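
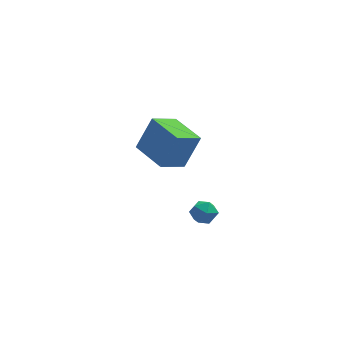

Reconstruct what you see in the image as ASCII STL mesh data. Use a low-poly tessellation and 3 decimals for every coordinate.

solid 
facet normal -0.590 0.799 0.118
outer loop
vertex 0.042 3.999 0.756
vertex 1.222 4.966 0.104
vertex -0.774 3.683 -1.186
endloop
endfacet
facet normal -0.711 -0.583 0.394
outer loop
vertex 0.518 1.934 -1.444
vertex 0.042 3.999 0.756
vertex -0.774 3.683 -1.186
endloop
endfacet
facet normal -0.590 0.799 0.118
outer loop
vertex -0.774 3.683 -1.186
vertex 1.222 4.966 0.104
vertex 0.407 4.651 -1.839
endloop
endfacet
facet normal -0.383 -0.148 -0.912
outer loop
vertex 0.407 4.651 -1.839
vertex 0.518 1.934 -1.444
vertex -0.774 3.683 -1.186
endloop
endfacet
facet normal 0.383 0.148 0.912
outer loop
vertex 0.042 3.999 0.756
vertex 2.514 3.217 -0.154
vertex 1.222 4.966 0.104
endloop
endfacet
facet normal -0.712 -0.583 0.393
outer loop
vertex 1.333 2.249 0.499
vertex 0.042 3.999 0.756
vertex 0.518 1.934 -1.444
endloop
endfacet
facet normal 0.383 0.148 0.912
outer loop
vertex 1.333 2.249 0.499
vertex 2.514 3.217 -0.154
vertex 0.042 3.999 0.756
endloop
endfacet
facet normal 0.711 0.583 -0.393
outer loop
vertex 1.222 4.966 0.104
vertex 2.514 3.217 -0.154
vertex 0.407 4.651 -1.839
endloop
endfacet
facet normal -0.382 -0.148 -0.912
outer loop
vertex 1.698 2.901 -2.096
vertex 0.518 1.934 -1.444
vertex 0.407 4.651 -1.839
endloop
endfacet
facet normal 0.711 0.582 -0.394
outer loop
vertex 0.407 4.651 -1.839
vertex 2.514 3.217 -0.154
vertex 1.698 2.901 -2.096
endloop
endfacet
facet normal 0.590 -0.799 -0.118
outer loop
vertex 1.698 2.901 -2.096
vertex 1.333 2.249 0.499
vertex 0.518 1.934 -1.444
endloop
endfacet
facet normal 0.590 -0.799 -0.118
outer loop
vertex 2.514 3.217 -0.154
vertex 1.333 2.249 0.499
vertex 1.698 2.901 -2.096
endloop
endfacet
facet normal 0.451 0.755 -0.476
outer loop
vertex 3.145 -2.511 -1.971
vertex 2.556 -2.05 -1.798
vertex 3.153 -2.105 -1.32
endloop
endfacet
facet normal 0.931 0.305 -0.202
outer loop
vertex 3.145 -2.511 -1.971
vertex 3.153 -2.105 -1.32
vertex 3.392 -2.834 -1.32
endloop
endfacet
facet normal 0.810 -0.342 -0.477
outer loop
vertex 3.145 -2.511 -1.971
vertex 3.392 -2.834 -1.32
vertex 2.942 -3.231 -1.799
endloop
endfacet
facet normal 0.254 -0.292 -0.922
outer loop
vertex 3.145 -2.511 -1.971
vertex 2.942 -3.231 -1.799
vertex 2.425 -2.746 -2.095
endloop
endfacet
facet normal 0.032 0.387 -0.921
outer loop
vertex 3.145 -2.511 -1.971
vertex 2.425 -2.746 -2.095
vertex 2.556 -2.05 -1.798
endloop
endfacet
facet normal 0.822 0.269 0.503
outer loop
vertex 3.392 -2.834 -1.32
vertex 3.153 -2.105 -1.32
vertex 2.955 -2.574 -0.745
endloop
endfacet
facet normal 0.045 0.997 0.058
outer loop
vertex 3.153 -2.105 -1.32
vertex 2.556 -2.05 -1.798
vertex 2.438 -2.089 -1.041
endloop
endfacet
facet normal -0.632 0.402 -0.662
outer loop
vertex 2.556 -2.05 -1.798
vertex 2.425 -2.746 -2.095
vertex 1.988 -2.486 -1.52
endloop
endfacet
facet normal -0.274 -0.697 -0.663
outer loop
vertex 2.425 -2.746 -2.095
vertex 2.942 -3.231 -1.799
vertex 2.227 -3.215 -1.52
endloop
endfacet
facet normal 0.625 -0.778 0.057
outer loop
vertex 2.942 -3.231 -1.799
vertex 3.392 -2.834 -1.32
vertex 2.824 -3.27 -1.042
endloop
endfacet
facet normal -0.254 0.292 0.922
outer loop
vertex 2.235 -2.809 -0.869
vertex 2.955 -2.574 -0.745
vertex 2.438 -2.089 -1.041
endloop
endfacet
facet normal -0.810 0.342 0.477
outer loop
vertex 2.235 -2.809 -0.869
vertex 2.438 -2.089 -1.041
vertex 1.988 -2.486 -1.52
endloop
endfacet
facet normal -0.931 -0.305 0.202
outer loop
vertex 2.235 -2.809 -0.869
vertex 1.988 -2.486 -1.52
vertex 2.227 -3.215 -1.52
endloop
endfacet
facet normal -0.451 -0.755 0.476
outer loop
vertex 2.235 -2.809 -0.869
vertex 2.227 -3.215 -1.52
vertex 2.824 -3.27 -1.042
endloop
endfacet
facet normal -0.032 -0.387 0.921
outer loop
vertex 2.235 -2.809 -0.869
vertex 2.824 -3.27 -1.042
vertex 2.955 -2.574 -0.745
endloop
endfacet
facet normal 0.274 0.697 0.663
outer loop
vertex 2.438 -2.089 -1.041
vertex 2.955 -2.574 -0.745
vertex 3.153 -2.105 -1.32
endloop
endfacet
facet normal -0.625 0.778 -0.057
outer loop
vertex 1.988 -2.486 -1.52
vertex 2.438 -2.089 -1.041
vertex 2.556 -2.05 -1.798
endloop
endfacet
facet normal -0.822 -0.269 -0.503
outer loop
vertex 2.227 -3.215 -1.52
vertex 1.988 -2.486 -1.52
vertex 2.425 -2.746 -2.095
endloop
endfacet
facet normal -0.045 -0.997 -0.058
outer loop
vertex 2.824 -3.27 -1.042
vertex 2.227 -3.215 -1.52
vertex 2.942 -3.231 -1.799
endloop
endfacet
facet normal 0.632 -0.402 0.662
outer loop
vertex 2.955 -2.574 -0.745
vertex 2.824 -3.27 -1.042
vertex 3.392 -2.834 -1.32
endloop
endfacet

endsolid


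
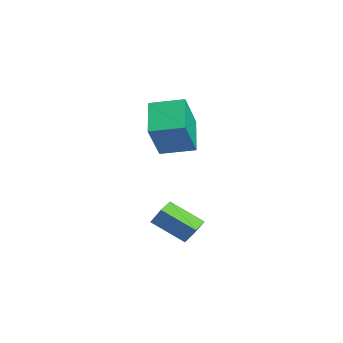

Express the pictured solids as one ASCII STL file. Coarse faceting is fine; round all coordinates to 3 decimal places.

solid 
facet normal -0.724 0.651 0.230
outer loop
vertex 0.441 2.967 -0.663
vertex 1.266 4.227 -1.63
vertex -0.114 2.659 -1.537
endloop
endfacet
facet normal -0.461 -0.704 0.541
outer loop
vertex 0.494 2.113 -1.73
vertex 0.441 2.967 -0.663
vertex -0.114 2.659 -1.537
endloop
endfacet
facet normal -0.724 0.651 0.230
outer loop
vertex -0.114 2.659 -1.537
vertex 1.266 4.227 -1.63
vertex 0.711 3.919 -2.504
endloop
endfacet
facet normal -0.513 -0.285 -0.810
outer loop
vertex 0.711 3.919 -2.504
vertex 0.494 2.113 -1.73
vertex -0.114 2.659 -1.537
endloop
endfacet
facet normal 0.513 0.285 0.810
outer loop
vertex 0.441 2.967 -0.663
vertex 1.874 3.681 -1.823
vertex 1.266 4.227 -1.63
endloop
endfacet
facet normal -0.461 -0.704 0.541
outer loop
vertex 1.049 2.421 -0.856
vertex 0.441 2.967 -0.663
vertex 0.494 2.113 -1.73
endloop
endfacet
facet normal 0.513 0.285 0.810
outer loop
vertex 1.049 2.421 -0.856
vertex 1.874 3.681 -1.823
vertex 0.441 2.967 -0.663
endloop
endfacet
facet normal 0.461 0.704 -0.541
outer loop
vertex 1.266 4.227 -1.63
vertex 1.874 3.681 -1.823
vertex 0.711 3.919 -2.504
endloop
endfacet
facet normal -0.513 -0.285 -0.810
outer loop
vertex 1.319 3.373 -2.697
vertex 0.494 2.113 -1.73
vertex 0.711 3.919 -2.504
endloop
endfacet
facet normal 0.461 0.704 -0.541
outer loop
vertex 0.711 3.919 -2.504
vertex 1.874 3.681 -1.823
vertex 1.319 3.373 -2.697
endloop
endfacet
facet normal 0.724 -0.651 -0.230
outer loop
vertex 1.319 3.373 -2.697
vertex 1.049 2.421 -0.856
vertex 0.494 2.113 -1.73
endloop
endfacet
facet normal 0.724 -0.651 -0.230
outer loop
vertex 1.874 3.681 -1.823
vertex 1.049 2.421 -0.856
vertex 1.319 3.373 -2.697
endloop
endfacet
facet normal -0.785 0.210 0.583
outer loop
vertex -2.473 2.788 4.071
vertex -1.866 4.251 4.361
vertex -3.525 3.56 2.375
endloop
endfacet
facet normal -0.377 -0.909 -0.180
outer loop
vertex -1.994 3.149 1.239
vertex -2.473 2.788 4.071
vertex -3.525 3.56 2.375
endloop
endfacet
facet normal -0.785 0.210 0.583
outer loop
vertex -3.525 3.56 2.375
vertex -1.866 4.251 4.361
vertex -2.918 5.023 2.665
endloop
endfacet
facet normal -0.491 0.361 -0.793
outer loop
vertex -2.918 5.023 2.665
vertex -1.994 3.149 1.239
vertex -3.525 3.56 2.375
endloop
endfacet
facet normal 0.491 -0.361 0.793
outer loop
vertex -2.473 2.788 4.071
vertex -0.335 3.84 3.225
vertex -1.866 4.251 4.361
endloop
endfacet
facet normal -0.377 -0.909 -0.180
outer loop
vertex -0.942 2.377 2.935
vertex -2.473 2.788 4.071
vertex -1.994 3.149 1.239
endloop
endfacet
facet normal 0.491 -0.361 0.793
outer loop
vertex -0.942 2.377 2.935
vertex -0.335 3.84 3.225
vertex -2.473 2.788 4.071
endloop
endfacet
facet normal 0.377 0.909 0.180
outer loop
vertex -1.866 4.251 4.361
vertex -0.335 3.84 3.225
vertex -2.918 5.023 2.665
endloop
endfacet
facet normal -0.491 0.361 -0.793
outer loop
vertex -1.387 4.612 1.529
vertex -1.994 3.149 1.239
vertex -2.918 5.023 2.665
endloop
endfacet
facet normal 0.377 0.909 0.180
outer loop
vertex -2.918 5.023 2.665
vertex -0.335 3.84 3.225
vertex -1.387 4.612 1.529
endloop
endfacet
facet normal 0.785 -0.210 -0.583
outer loop
vertex -1.387 4.612 1.529
vertex -0.942 2.377 2.935
vertex -1.994 3.149 1.239
endloop
endfacet
facet normal 0.785 -0.210 -0.583
outer loop
vertex -0.335 3.84 3.225
vertex -0.942 2.377 2.935
vertex -1.387 4.612 1.529
endloop
endfacet

endsolid


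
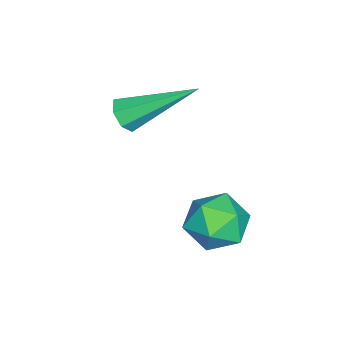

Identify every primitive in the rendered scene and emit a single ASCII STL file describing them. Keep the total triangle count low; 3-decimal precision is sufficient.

solid 
facet normal 0.160 -0.822 -0.546
outer loop
vertex 1.254 -1.217 -0.788
vertex 0.753 -1.313 -0.79
vertex 1.025 -1.039 -1.123
endloop
endfacet
facet normal 0.786 0.573 -0.233
outer loop
vertex 1.254 -1.217 -0.788
vertex 1.025 -1.039 -1.123
vertex 0.427 0.373 0.33
endloop
endfacet
facet normal 0.159 -0.822 -0.546
outer loop
vertex 1.025 -1.039 -1.123
vertex 0.753 -1.313 -0.79
vertex 0.592 -1.067 -1.207
endloop
endfacet
facet normal 0.084 0.732 -0.676
outer loop
vertex 1.025 -1.039 -1.123
vertex 0.592 -1.067 -1.207
vertex 0.427 0.373 0.33
endloop
endfacet
facet normal 0.160 -0.822 -0.547
outer loop
vertex 0.592 -1.067 -1.207
vertex 0.753 -1.313 -0.79
vertex 0.279 -1.281 -0.977
endloop
endfacet
facet normal -0.708 0.476 -0.522
outer loop
vertex 0.592 -1.067 -1.207
vertex 0.279 -1.281 -0.977
vertex 0.427 0.373 0.33
endloop
endfacet
facet normal 0.159 -0.823 -0.545
outer loop
vertex 0.279 -1.281 -0.977
vertex 0.753 -1.313 -0.79
vertex 0.324 -1.518 -0.606
endloop
endfacet
facet normal -0.993 -0.004 0.118
outer loop
vertex 0.279 -1.281 -0.977
vertex 0.324 -1.518 -0.606
vertex 0.427 0.373 0.33
endloop
endfacet
facet normal 0.159 -0.823 -0.546
outer loop
vertex 0.324 -1.518 -0.606
vertex 0.753 -1.313 -0.79
vertex 0.691 -1.601 -0.374
endloop
endfacet
facet normal -0.556 -0.344 0.757
outer loop
vertex 0.324 -1.518 -0.606
vertex 0.691 -1.601 -0.374
vertex 0.427 0.373 0.33
endloop
endfacet
facet normal 0.159 -0.823 -0.546
outer loop
vertex 0.691 -1.601 -0.374
vertex 0.753 -1.313 -0.79
vertex 1.105 -1.467 -0.455
endloop
endfacet
facet normal 0.273 -0.290 0.917
outer loop
vertex 0.691 -1.601 -0.374
vertex 1.105 -1.467 -0.455
vertex 0.427 0.373 0.33
endloop
endfacet
facet normal 0.160 -0.822 -0.546
outer loop
vertex 1.105 -1.467 -0.455
vertex 0.753 -1.313 -0.79
vertex 1.254 -1.217 -0.788
endloop
endfacet
facet normal 0.871 0.117 0.478
outer loop
vertex 1.105 -1.467 -0.455
vertex 1.254 -1.217 -0.788
vertex 0.427 0.373 0.33
endloop
endfacet
facet normal 0.051 0.982 0.180
outer loop
vertex 2.503 2.012 -2.999
vertex 1.7 2.008 -2.748
vertex 2.316 1.874 -2.191
endloop
endfacet
facet normal 0.688 0.672 0.274
outer loop
vertex 2.503 2.012 -2.999
vertex 2.316 1.874 -2.191
vertex 2.913 1.417 -2.568
endloop
endfacet
facet normal 0.871 0.355 -0.339
outer loop
vertex 2.503 2.012 -2.999
vertex 2.913 1.417 -2.568
vertex 2.666 1.269 -3.359
endloop
endfacet
facet normal 0.349 0.470 -0.811
outer loop
vertex 2.503 2.012 -2.999
vertex 2.666 1.269 -3.359
vertex 1.916 1.634 -3.47
endloop
endfacet
facet normal -0.158 0.857 -0.491
outer loop
vertex 2.503 2.012 -2.999
vertex 1.916 1.634 -3.47
vertex 1.7 2.008 -2.748
endloop
endfacet
facet normal 0.615 0.167 0.771
outer loop
vertex 2.913 1.417 -2.568
vertex 2.316 1.874 -2.191
vertex 2.364 1.046 -2.05
endloop
endfacet
facet normal -0.414 0.668 0.619
outer loop
vertex 2.316 1.874 -2.191
vertex 1.7 2.008 -2.748
vertex 1.614 1.411 -2.161
endloop
endfacet
facet normal -0.753 0.464 -0.466
outer loop
vertex 1.7 2.008 -2.748
vertex 1.916 1.634 -3.47
vertex 1.367 1.263 -2.952
endloop
endfacet
facet normal 0.066 -0.164 -0.984
outer loop
vertex 1.916 1.634 -3.47
vertex 2.666 1.269 -3.359
vertex 1.964 0.806 -3.329
endloop
endfacet
facet normal 0.912 -0.347 -0.220
outer loop
vertex 2.666 1.269 -3.359
vertex 2.913 1.417 -2.568
vertex 2.58 0.672 -2.772
endloop
endfacet
facet normal -0.349 -0.470 0.811
outer loop
vertex 1.777 0.668 -2.521
vertex 2.364 1.046 -2.05
vertex 1.614 1.411 -2.161
endloop
endfacet
facet normal -0.871 -0.355 0.339
outer loop
vertex 1.777 0.668 -2.521
vertex 1.614 1.411 -2.161
vertex 1.367 1.263 -2.952
endloop
endfacet
facet normal -0.688 -0.672 -0.274
outer loop
vertex 1.777 0.668 -2.521
vertex 1.367 1.263 -2.952
vertex 1.964 0.806 -3.329
endloop
endfacet
facet normal -0.051 -0.982 -0.180
outer loop
vertex 1.777 0.668 -2.521
vertex 1.964 0.806 -3.329
vertex 2.58 0.672 -2.772
endloop
endfacet
facet normal 0.158 -0.857 0.491
outer loop
vertex 1.777 0.668 -2.521
vertex 2.58 0.672 -2.772
vertex 2.364 1.046 -2.05
endloop
endfacet
facet normal -0.066 0.164 0.984
outer loop
vertex 1.614 1.411 -2.161
vertex 2.364 1.046 -2.05
vertex 2.316 1.874 -2.191
endloop
endfacet
facet normal -0.912 0.347 0.220
outer loop
vertex 1.367 1.263 -2.952
vertex 1.614 1.411 -2.161
vertex 1.7 2.008 -2.748
endloop
endfacet
facet normal -0.615 -0.167 -0.771
outer loop
vertex 1.964 0.806 -3.329
vertex 1.367 1.263 -2.952
vertex 1.916 1.634 -3.47
endloop
endfacet
facet normal 0.414 -0.668 -0.619
outer loop
vertex 2.58 0.672 -2.772
vertex 1.964 0.806 -3.329
vertex 2.666 1.269 -3.359
endloop
endfacet
facet normal 0.753 -0.464 0.466
outer loop
vertex 2.364 1.046 -2.05
vertex 2.58 0.672 -2.772
vertex 2.913 1.417 -2.568
endloop
endfacet

endsolid


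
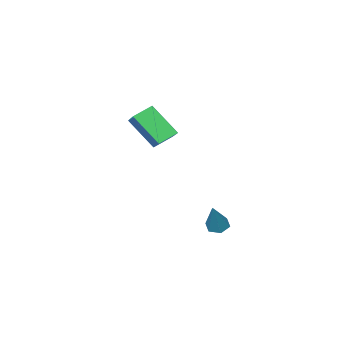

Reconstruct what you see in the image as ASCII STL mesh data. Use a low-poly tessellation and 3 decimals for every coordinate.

solid 
facet normal -0.445 -0.282 -0.850
outer loop
vertex -0.704 0.384 -3.605
vertex -1.258 0.426 -3.329
vertex -1.018 0.919 -3.618
endloop
endfacet
facet normal 0.833 0.482 -0.272
outer loop
vertex -0.704 0.384 -3.605
vertex -1.018 0.919 -3.618
vertex -0.422 0.954 -1.731
endloop
endfacet
facet normal -0.446 -0.281 -0.850
outer loop
vertex -1.018 0.919 -3.618
vertex -1.258 0.426 -3.329
vertex -1.571 0.961 -3.342
endloop
endfacet
facet normal 0.057 0.998 -0.037
outer loop
vertex -1.018 0.919 -3.618
vertex -1.571 0.961 -3.342
vertex -0.422 0.954 -1.731
endloop
endfacet
facet normal -0.443 -0.280 -0.851
outer loop
vertex -1.571 0.961 -3.342
vertex -1.258 0.426 -3.329
vertex -1.812 0.467 -3.054
endloop
endfacet
facet normal -0.654 0.593 0.469
outer loop
vertex -1.571 0.961 -3.342
vertex -1.812 0.467 -3.054
vertex -0.422 0.954 -1.731
endloop
endfacet
facet normal -0.443 -0.281 -0.851
outer loop
vertex -1.812 0.467 -3.054
vertex -1.258 0.426 -3.329
vertex -1.498 -0.067 -3.041
endloop
endfacet
facet normal -0.588 -0.328 0.739
outer loop
vertex -1.812 0.467 -3.054
vertex -1.498 -0.067 -3.041
vertex -0.422 0.954 -1.731
endloop
endfacet
facet normal -0.444 -0.281 -0.851
outer loop
vertex -1.498 -0.067 -3.041
vertex -1.258 0.426 -3.329
vertex -0.945 -0.109 -3.316
endloop
endfacet
facet normal 0.187 -0.843 0.504
outer loop
vertex -1.498 -0.067 -3.041
vertex -0.945 -0.109 -3.316
vertex -0.422 0.954 -1.731
endloop
endfacet
facet normal -0.445 -0.281 -0.850
outer loop
vertex -0.945 -0.109 -3.316
vertex -1.258 0.426 -3.329
vertex -0.704 0.384 -3.605
endloop
endfacet
facet normal 0.898 -0.440 -0.001
outer loop
vertex -0.945 -0.109 -3.316
vertex -0.704 0.384 -3.605
vertex -0.422 0.954 -1.731
endloop
endfacet
facet normal -0.876 0.190 0.443
outer loop
vertex 0.752 -2.029 4.386
vertex 0.269 -0.733 2.873
vertex 0.113 -3.17 3.612
endloop
endfacet
facet normal 0.236 -0.633 0.738
outer loop
vertex 1.111 -3.387 3.107
vertex 0.752 -2.029 4.386
vertex 0.113 -3.17 3.612
endloop
endfacet
facet normal -0.876 0.191 0.443
outer loop
vertex 0.113 -3.17 3.612
vertex 0.269 -0.733 2.873
vertex -0.371 -1.874 2.099
endloop
endfacet
facet normal -0.421 -0.751 -0.509
outer loop
vertex -0.371 -1.874 2.099
vertex 1.111 -3.387 3.107
vertex 0.113 -3.17 3.612
endloop
endfacet
facet normal 0.421 0.751 0.509
outer loop
vertex 0.752 -2.029 4.386
vertex 1.267 -0.95 2.368
vertex 0.269 -0.733 2.873
endloop
endfacet
facet normal 0.236 -0.633 0.738
outer loop
vertex 1.751 -2.246 3.881
vertex 0.752 -2.029 4.386
vertex 1.111 -3.387 3.107
endloop
endfacet
facet normal 0.420 0.751 0.509
outer loop
vertex 1.751 -2.246 3.881
vertex 1.267 -0.95 2.368
vertex 0.752 -2.029 4.386
endloop
endfacet
facet normal -0.236 0.633 -0.738
outer loop
vertex 0.269 -0.733 2.873
vertex 1.267 -0.95 2.368
vertex -0.371 -1.874 2.099
endloop
endfacet
facet normal -0.420 -0.751 -0.509
outer loop
vertex 0.628 -2.091 1.594
vertex 1.111 -3.387 3.107
vertex -0.371 -1.874 2.099
endloop
endfacet
facet normal -0.236 0.632 -0.738
outer loop
vertex -0.371 -1.874 2.099
vertex 1.267 -0.95 2.368
vertex 0.628 -2.091 1.594
endloop
endfacet
facet normal 0.876 -0.191 -0.443
outer loop
vertex 0.628 -2.091 1.594
vertex 1.751 -2.246 3.881
vertex 1.111 -3.387 3.107
endloop
endfacet
facet normal 0.876 -0.190 -0.443
outer loop
vertex 1.267 -0.95 2.368
vertex 1.751 -2.246 3.881
vertex 0.628 -2.091 1.594
endloop
endfacet

endsolid


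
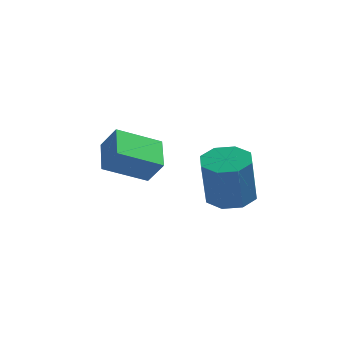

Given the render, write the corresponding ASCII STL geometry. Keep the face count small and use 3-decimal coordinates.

solid 
facet normal -0.599 0.145 -0.787
outer loop
vertex -1.383 -3.688 -0.703
vertex -1.962 -2.564 -0.056
vertex -0.163 -2.636 -1.438
endloop
endfacet
facet normal 0.408 -0.791 -0.455
outer loop
vertex 0.502 -2.796 -0.564
vertex -1.383 -3.688 -0.703
vertex -0.163 -2.636 -1.438
endloop
endfacet
facet normal -0.599 0.144 -0.788
outer loop
vertex -0.163 -2.636 -1.438
vertex -1.962 -2.564 -0.056
vertex -0.742 -1.512 -0.792
endloop
endfacet
facet normal 0.689 0.594 -0.416
outer loop
vertex -0.742 -1.512 -0.792
vertex 0.502 -2.796 -0.564
vertex -0.163 -2.636 -1.438
endloop
endfacet
facet normal -0.689 -0.594 0.415
outer loop
vertex -1.383 -3.688 -0.703
vertex -1.297 -2.724 0.818
vertex -1.962 -2.564 -0.056
endloop
endfacet
facet normal 0.408 -0.792 -0.455
outer loop
vertex -0.718 -3.848 0.172
vertex -1.383 -3.688 -0.703
vertex 0.502 -2.796 -0.564
endloop
endfacet
facet normal -0.689 -0.594 0.415
outer loop
vertex -0.718 -3.848 0.172
vertex -1.297 -2.724 0.818
vertex -1.383 -3.688 -0.703
endloop
endfacet
facet normal -0.408 0.791 0.455
outer loop
vertex -1.962 -2.564 -0.056
vertex -1.297 -2.724 0.818
vertex -0.742 -1.512 -0.792
endloop
endfacet
facet normal 0.689 0.594 -0.415
outer loop
vertex -0.077 -1.672 0.083
vertex 0.502 -2.796 -0.564
vertex -0.742 -1.512 -0.792
endloop
endfacet
facet normal -0.408 0.791 0.455
outer loop
vertex -0.742 -1.512 -0.792
vertex -1.297 -2.724 0.818
vertex -0.077 -1.672 0.083
endloop
endfacet
facet normal 0.599 -0.144 0.787
outer loop
vertex -0.077 -1.672 0.083
vertex -0.718 -3.848 0.172
vertex 0.502 -2.796 -0.564
endloop
endfacet
facet normal 0.599 -0.144 0.788
outer loop
vertex -1.297 -2.724 0.818
vertex -0.718 -3.848 0.172
vertex -0.077 -1.672 0.083
endloop
endfacet
facet normal -0.040 0.324 -0.945
outer loop
vertex 3.281 -1.51 -1.644
vertex 2.66 -2.147 -1.836
vertex 2.63 -1.287 -1.54
endloop
endfacet
facet normal 0.351 0.890 0.289
outer loop
vertex 3.281 -1.51 -1.644
vertex 2.63 -1.287 -1.54
vertex 3.361 -2.156 0.247
endloop
endfacet
facet normal 0.351 0.891 0.290
outer loop
vertex 3.361 -2.156 0.247
vertex 2.63 -1.287 -1.54
vertex 2.709 -1.933 0.351
endloop
endfacet
facet normal 0.040 -0.323 0.946
outer loop
vertex 3.361 -2.156 0.247
vertex 2.709 -1.933 0.351
vertex 2.74 -2.793 0.056
endloop
endfacet
facet normal -0.040 0.324 -0.945
outer loop
vertex 2.63 -1.287 -1.54
vertex 2.66 -2.147 -1.836
vertex 1.996 -1.567 -1.609
endloop
endfacet
facet normal -0.412 0.857 0.310
outer loop
vertex 2.63 -1.287 -1.54
vertex 1.996 -1.567 -1.609
vertex 2.709 -1.933 0.351
endloop
endfacet
facet normal -0.414 0.856 0.310
outer loop
vertex 2.709 -1.933 0.351
vertex 1.996 -1.567 -1.609
vertex 2.076 -2.214 0.282
endloop
endfacet
facet normal 0.040 -0.323 0.946
outer loop
vertex 2.709 -1.933 0.351
vertex 2.076 -2.214 0.282
vertex 2.74 -2.793 0.056
endloop
endfacet
facet normal -0.040 0.324 -0.945
outer loop
vertex 1.996 -1.567 -1.609
vertex 2.66 -2.147 -1.836
vertex 1.751 -2.187 -1.811
endloop
endfacet
facet normal -0.935 0.321 0.149
outer loop
vertex 1.996 -1.567 -1.609
vertex 1.751 -2.187 -1.811
vertex 2.076 -2.214 0.282
endloop
endfacet
facet normal -0.935 0.321 0.149
outer loop
vertex 2.076 -2.214 0.282
vertex 1.751 -2.187 -1.811
vertex 1.831 -2.834 0.08
endloop
endfacet
facet normal 0.040 -0.324 0.945
outer loop
vertex 2.076 -2.214 0.282
vertex 1.831 -2.834 0.08
vertex 2.74 -2.793 0.056
endloop
endfacet
facet normal -0.040 0.323 -0.946
outer loop
vertex 1.751 -2.187 -1.811
vertex 2.66 -2.147 -1.836
vertex 2.039 -2.784 -2.027
endloop
endfacet
facet normal -0.910 -0.403 -0.099
outer loop
vertex 1.751 -2.187 -1.811
vertex 2.039 -2.784 -2.027
vertex 1.831 -2.834 0.08
endloop
endfacet
facet normal -0.910 -0.404 -0.099
outer loop
vertex 1.831 -2.834 0.08
vertex 2.039 -2.784 -2.027
vertex 2.119 -3.43 -0.136
endloop
endfacet
facet normal 0.040 -0.324 0.945
outer loop
vertex 1.831 -2.834 0.08
vertex 2.119 -3.43 -0.136
vertex 2.74 -2.793 0.056
endloop
endfacet
facet normal -0.040 0.323 -0.946
outer loop
vertex 2.039 -2.784 -2.027
vertex 2.66 -2.147 -1.836
vertex 2.691 -3.007 -2.131
endloop
endfacet
facet normal -0.351 -0.891 -0.289
outer loop
vertex 2.039 -2.784 -2.027
vertex 2.691 -3.007 -2.131
vertex 2.119 -3.43 -0.136
endloop
endfacet
facet normal -0.351 -0.890 -0.290
outer loop
vertex 2.119 -3.43 -0.136
vertex 2.691 -3.007 -2.131
vertex 2.77 -3.653 -0.24
endloop
endfacet
facet normal 0.040 -0.324 0.945
outer loop
vertex 2.119 -3.43 -0.136
vertex 2.77 -3.653 -0.24
vertex 2.74 -2.793 0.056
endloop
endfacet
facet normal -0.040 0.323 -0.946
outer loop
vertex 2.691 -3.007 -2.131
vertex 2.66 -2.147 -1.836
vertex 3.324 -2.726 -2.062
endloop
endfacet
facet normal 0.414 -0.856 -0.310
outer loop
vertex 2.691 -3.007 -2.131
vertex 3.324 -2.726 -2.062
vertex 2.77 -3.653 -0.24
endloop
endfacet
facet normal 0.412 -0.857 -0.311
outer loop
vertex 2.77 -3.653 -0.24
vertex 3.324 -2.726 -2.062
vertex 3.404 -3.373 -0.171
endloop
endfacet
facet normal 0.040 -0.324 0.945
outer loop
vertex 2.77 -3.653 -0.24
vertex 3.404 -3.373 -0.171
vertex 2.74 -2.793 0.056
endloop
endfacet
facet normal -0.040 0.324 -0.945
outer loop
vertex 3.324 -2.726 -2.062
vertex 2.66 -2.147 -1.836
vertex 3.569 -2.106 -1.86
endloop
endfacet
facet normal 0.935 -0.321 -0.149
outer loop
vertex 3.324 -2.726 -2.062
vertex 3.569 -2.106 -1.86
vertex 3.404 -3.373 -0.171
endloop
endfacet
facet normal 0.935 -0.321 -0.149
outer loop
vertex 3.404 -3.373 -0.171
vertex 3.569 -2.106 -1.86
vertex 3.649 -2.753 0.031
endloop
endfacet
facet normal 0.040 -0.324 0.945
outer loop
vertex 3.404 -3.373 -0.171
vertex 3.649 -2.753 0.031
vertex 2.74 -2.793 0.056
endloop
endfacet
facet normal -0.040 0.324 -0.945
outer loop
vertex 3.569 -2.106 -1.86
vertex 2.66 -2.147 -1.836
vertex 3.281 -1.51 -1.644
endloop
endfacet
facet normal 0.910 0.403 0.100
outer loop
vertex 3.569 -2.106 -1.86
vertex 3.281 -1.51 -1.644
vertex 3.649 -2.753 0.031
endloop
endfacet
facet normal 0.910 0.403 0.099
outer loop
vertex 3.649 -2.753 0.031
vertex 3.281 -1.51 -1.644
vertex 3.361 -2.156 0.247
endloop
endfacet
facet normal 0.040 -0.323 0.946
outer loop
vertex 3.649 -2.753 0.031
vertex 3.361 -2.156 0.247
vertex 2.74 -2.793 0.056
endloop
endfacet

endsolid


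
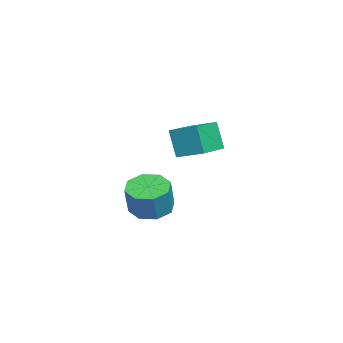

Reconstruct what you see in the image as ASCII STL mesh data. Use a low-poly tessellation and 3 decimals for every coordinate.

solid 
facet normal -0.881 0.449 -0.146
outer loop
vertex -5.186 -1.715 -1.14
vertex -4.58 -0.371 -0.662
vertex -4.731 -1.346 -2.757
endloop
endfacet
facet normal -0.391 -0.867 -0.308
outer loop
vertex -2.8 -2.329 -2.438
vertex -5.186 -1.715 -1.14
vertex -4.731 -1.346 -2.757
endloop
endfacet
facet normal -0.882 0.449 -0.145
outer loop
vertex -4.731 -1.346 -2.757
vertex -4.58 -0.371 -0.662
vertex -4.125 -0.001 -2.279
endloop
endfacet
facet normal 0.265 0.215 -0.940
outer loop
vertex -4.125 -0.001 -2.279
vertex -2.8 -2.329 -2.438
vertex -4.731 -1.346 -2.757
endloop
endfacet
facet normal -0.265 -0.215 0.940
outer loop
vertex -5.186 -1.715 -1.14
vertex -2.649 -1.354 -0.343
vertex -4.58 -0.371 -0.662
endloop
endfacet
facet normal -0.391 -0.867 -0.308
outer loop
vertex -3.255 -2.699 -0.821
vertex -5.186 -1.715 -1.14
vertex -2.8 -2.329 -2.438
endloop
endfacet
facet normal -0.265 -0.215 0.940
outer loop
vertex -3.255 -2.699 -0.821
vertex -2.649 -1.354 -0.343
vertex -5.186 -1.715 -1.14
endloop
endfacet
facet normal 0.391 0.867 0.308
outer loop
vertex -4.58 -0.371 -0.662
vertex -2.649 -1.354 -0.343
vertex -4.125 -0.001 -2.279
endloop
endfacet
facet normal 0.265 0.215 -0.940
outer loop
vertex -2.194 -0.985 -1.96
vertex -2.8 -2.329 -2.438
vertex -4.125 -0.001 -2.279
endloop
endfacet
facet normal 0.391 0.867 0.308
outer loop
vertex -4.125 -0.001 -2.279
vertex -2.649 -1.354 -0.343
vertex -2.194 -0.985 -1.96
endloop
endfacet
facet normal 0.882 -0.449 0.145
outer loop
vertex -2.194 -0.985 -1.96
vertex -3.255 -2.699 -0.821
vertex -2.8 -2.329 -2.438
endloop
endfacet
facet normal 0.882 -0.449 0.146
outer loop
vertex -2.649 -1.354 -0.343
vertex -3.255 -2.699 -0.821
vertex -2.194 -0.985 -1.96
endloop
endfacet
facet normal -0.419 0.084 -0.904
outer loop
vertex 2.075 -3.128 -4.667
vertex 1.102 -3.419 -4.243
vertex 1.629 -2.466 -4.399
endloop
endfacet
facet normal 0.738 0.612 -0.285
outer loop
vertex 2.075 -3.128 -4.667
vertex 1.629 -2.466 -4.399
vertex 2.79 -3.27 -3.12
endloop
endfacet
facet normal 0.738 0.612 -0.285
outer loop
vertex 2.79 -3.27 -3.12
vertex 1.629 -2.466 -4.399
vertex 2.344 -2.608 -2.853
endloop
endfacet
facet normal 0.418 -0.083 0.904
outer loop
vertex 2.79 -3.27 -3.12
vertex 2.344 -2.608 -2.853
vertex 1.818 -3.561 -2.697
endloop
endfacet
facet normal -0.418 0.083 -0.905
outer loop
vertex 1.629 -2.466 -4.399
vertex 1.102 -3.419 -4.243
vertex 0.874 -2.362 -4.041
endloop
endfacet
facet normal 0.147 0.989 0.023
outer loop
vertex 1.629 -2.466 -4.399
vertex 0.874 -2.362 -4.041
vertex 2.344 -2.608 -2.853
endloop
endfacet
facet normal 0.147 0.989 0.023
outer loop
vertex 2.344 -2.608 -2.853
vertex 0.874 -2.362 -4.041
vertex 1.59 -2.504 -2.494
endloop
endfacet
facet normal 0.419 -0.083 0.904
outer loop
vertex 2.344 -2.608 -2.853
vertex 1.59 -2.504 -2.494
vertex 1.818 -3.561 -2.697
endloop
endfacet
facet normal -0.418 0.083 -0.905
outer loop
vertex 0.874 -2.362 -4.041
vertex 1.102 -3.419 -4.243
vertex 0.253 -2.878 -3.801
endloop
endfacet
facet normal -0.530 0.786 0.318
outer loop
vertex 0.874 -2.362 -4.041
vertex 0.253 -2.878 -3.801
vertex 1.59 -2.504 -2.494
endloop
endfacet
facet normal -0.530 0.786 0.318
outer loop
vertex 1.59 -2.504 -2.494
vertex 0.253 -2.878 -3.801
vertex 0.969 -3.02 -2.254
endloop
endfacet
facet normal 0.419 -0.083 0.904
outer loop
vertex 1.59 -2.504 -2.494
vertex 0.969 -3.02 -2.254
vertex 1.818 -3.561 -2.697
endloop
endfacet
facet normal -0.418 0.083 -0.905
outer loop
vertex 0.253 -2.878 -3.801
vertex 1.102 -3.419 -4.243
vertex 0.13 -3.71 -3.82
endloop
endfacet
facet normal -0.896 0.123 0.426
outer loop
vertex 0.253 -2.878 -3.801
vertex 0.13 -3.71 -3.82
vertex 0.969 -3.02 -2.254
endloop
endfacet
facet normal -0.896 0.124 0.426
outer loop
vertex 0.969 -3.02 -2.254
vertex 0.13 -3.71 -3.82
vertex 0.845 -3.852 -2.273
endloop
endfacet
facet normal 0.419 -0.083 0.904
outer loop
vertex 0.969 -3.02 -2.254
vertex 0.845 -3.852 -2.273
vertex 1.818 -3.561 -2.697
endloop
endfacet
facet normal -0.418 0.083 -0.904
outer loop
vertex 0.13 -3.71 -3.82
vertex 1.102 -3.419 -4.243
vertex 0.576 -4.372 -4.087
endloop
endfacet
facet normal -0.738 -0.612 0.285
outer loop
vertex 0.13 -3.71 -3.82
vertex 0.576 -4.372 -4.087
vertex 0.845 -3.852 -2.273
endloop
endfacet
facet normal -0.738 -0.612 0.285
outer loop
vertex 0.845 -3.852 -2.273
vertex 0.576 -4.372 -4.087
vertex 1.291 -4.514 -2.541
endloop
endfacet
facet normal 0.419 -0.084 0.904
outer loop
vertex 0.845 -3.852 -2.273
vertex 1.291 -4.514 -2.541
vertex 1.818 -3.561 -2.697
endloop
endfacet
facet normal -0.419 0.083 -0.904
outer loop
vertex 0.576 -4.372 -4.087
vertex 1.102 -3.419 -4.243
vertex 1.33 -4.476 -4.446
endloop
endfacet
facet normal -0.147 -0.989 -0.023
outer loop
vertex 0.576 -4.372 -4.087
vertex 1.33 -4.476 -4.446
vertex 1.291 -4.514 -2.541
endloop
endfacet
facet normal -0.147 -0.989 -0.023
outer loop
vertex 1.291 -4.514 -2.541
vertex 1.33 -4.476 -4.446
vertex 2.046 -4.618 -2.899
endloop
endfacet
facet normal 0.418 -0.083 0.905
outer loop
vertex 1.291 -4.514 -2.541
vertex 2.046 -4.618 -2.899
vertex 1.818 -3.561 -2.697
endloop
endfacet
facet normal -0.419 0.083 -0.904
outer loop
vertex 1.33 -4.476 -4.446
vertex 1.102 -3.419 -4.243
vertex 1.951 -3.96 -4.686
endloop
endfacet
facet normal 0.530 -0.786 -0.318
outer loop
vertex 1.33 -4.476 -4.446
vertex 1.951 -3.96 -4.686
vertex 2.046 -4.618 -2.899
endloop
endfacet
facet normal 0.530 -0.786 -0.318
outer loop
vertex 2.046 -4.618 -2.899
vertex 1.951 -3.96 -4.686
vertex 2.667 -4.102 -3.139
endloop
endfacet
facet normal 0.418 -0.083 0.905
outer loop
vertex 2.046 -4.618 -2.899
vertex 2.667 -4.102 -3.139
vertex 1.818 -3.561 -2.697
endloop
endfacet
facet normal -0.419 0.083 -0.904
outer loop
vertex 1.951 -3.96 -4.686
vertex 1.102 -3.419 -4.243
vertex 2.075 -3.128 -4.667
endloop
endfacet
facet normal 0.896 -0.124 -0.426
outer loop
vertex 1.951 -3.96 -4.686
vertex 2.075 -3.128 -4.667
vertex 2.667 -4.102 -3.139
endloop
endfacet
facet normal 0.897 -0.123 -0.426
outer loop
vertex 2.667 -4.102 -3.139
vertex 2.075 -3.128 -4.667
vertex 2.79 -3.27 -3.12
endloop
endfacet
facet normal 0.418 -0.083 0.905
outer loop
vertex 2.667 -4.102 -3.139
vertex 2.79 -3.27 -3.12
vertex 1.818 -3.561 -2.697
endloop
endfacet

endsolid


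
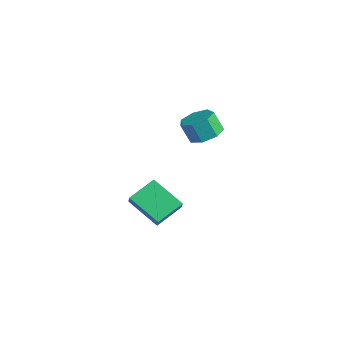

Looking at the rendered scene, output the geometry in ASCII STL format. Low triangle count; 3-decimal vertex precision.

solid 
facet normal 0.358 0.251 -0.900
outer loop
vertex 4.492 2.628 3.637
vertex 4.068 1.945 3.278
vertex 3.782 2.769 3.394
endloop
endfacet
facet normal 0.086 0.950 0.299
outer loop
vertex 4.492 2.628 3.637
vertex 3.782 2.769 3.394
vertex 4.076 2.337 4.681
endloop
endfacet
facet normal 0.087 0.950 0.299
outer loop
vertex 4.076 2.337 4.681
vertex 3.782 2.769 3.394
vertex 3.366 2.479 4.437
endloop
endfacet
facet normal -0.359 -0.250 0.899
outer loop
vertex 4.076 2.337 4.681
vertex 3.366 2.479 4.437
vertex 3.652 1.655 4.322
endloop
endfacet
facet normal 0.357 0.251 -0.900
outer loop
vertex 3.782 2.769 3.394
vertex 4.068 1.945 3.278
vertex 3.287 2.29 3.064
endloop
endfacet
facet normal -0.672 0.738 -0.063
outer loop
vertex 3.782 2.769 3.394
vertex 3.287 2.29 3.064
vertex 3.366 2.479 4.437
endloop
endfacet
facet normal -0.673 0.737 -0.063
outer loop
vertex 3.366 2.479 4.437
vertex 3.287 2.29 3.064
vertex 2.872 2.0 4.107
endloop
endfacet
facet normal -0.358 -0.250 0.899
outer loop
vertex 3.366 2.479 4.437
vertex 2.872 2.0 4.107
vertex 3.652 1.655 4.322
endloop
endfacet
facet normal 0.357 0.251 -0.900
outer loop
vertex 3.287 2.29 3.064
vertex 4.068 1.945 3.278
vertex 3.38 1.551 2.895
endloop
endfacet
facet normal -0.926 -0.030 -0.377
outer loop
vertex 3.287 2.29 3.064
vertex 3.38 1.551 2.895
vertex 2.872 2.0 4.107
endloop
endfacet
facet normal -0.926 -0.030 -0.377
outer loop
vertex 2.872 2.0 4.107
vertex 3.38 1.551 2.895
vertex 2.965 1.261 3.938
endloop
endfacet
facet normal -0.359 -0.251 0.899
outer loop
vertex 2.872 2.0 4.107
vertex 2.965 1.261 3.938
vertex 3.652 1.655 4.322
endloop
endfacet
facet normal 0.358 0.250 -0.900
outer loop
vertex 3.38 1.551 2.895
vertex 4.068 1.945 3.278
vertex 3.991 1.109 3.015
endloop
endfacet
facet normal -0.481 -0.776 -0.407
outer loop
vertex 3.38 1.551 2.895
vertex 3.991 1.109 3.015
vertex 2.965 1.261 3.938
endloop
endfacet
facet normal -0.481 -0.776 -0.407
outer loop
vertex 2.965 1.261 3.938
vertex 3.991 1.109 3.015
vertex 3.576 0.819 4.058
endloop
endfacet
facet normal -0.358 -0.251 0.899
outer loop
vertex 2.965 1.261 3.938
vertex 3.576 0.819 4.058
vertex 3.652 1.655 4.322
endloop
endfacet
facet normal 0.358 0.250 -0.900
outer loop
vertex 3.991 1.109 3.015
vertex 4.068 1.945 3.278
vertex 4.66 1.296 3.333
endloop
endfacet
facet normal 0.324 -0.937 -0.131
outer loop
vertex 3.991 1.109 3.015
vertex 4.66 1.296 3.333
vertex 3.576 0.819 4.058
endloop
endfacet
facet normal 0.325 -0.937 -0.131
outer loop
vertex 3.576 0.819 4.058
vertex 4.66 1.296 3.333
vertex 4.244 1.006 4.377
endloop
endfacet
facet normal -0.359 -0.251 0.899
outer loop
vertex 3.576 0.819 4.058
vertex 4.244 1.006 4.377
vertex 3.652 1.655 4.322
endloop
endfacet
facet normal 0.358 0.251 -0.899
outer loop
vertex 4.66 1.296 3.333
vertex 4.068 1.945 3.278
vertex 4.882 1.972 3.61
endloop
endfacet
facet normal 0.887 -0.392 0.245
outer loop
vertex 4.66 1.296 3.333
vertex 4.882 1.972 3.61
vertex 4.244 1.006 4.377
endloop
endfacet
facet normal 0.887 -0.392 0.244
outer loop
vertex 4.244 1.006 4.377
vertex 4.882 1.972 3.61
vertex 4.467 1.682 4.654
endloop
endfacet
facet normal -0.358 -0.250 0.899
outer loop
vertex 4.244 1.006 4.377
vertex 4.467 1.682 4.654
vertex 3.652 1.655 4.322
endloop
endfacet
facet normal 0.359 0.250 -0.899
outer loop
vertex 4.882 1.972 3.61
vertex 4.068 1.945 3.278
vertex 4.492 2.628 3.637
endloop
endfacet
facet normal 0.782 0.447 0.435
outer loop
vertex 4.882 1.972 3.61
vertex 4.492 2.628 3.637
vertex 4.467 1.682 4.654
endloop
endfacet
facet normal 0.781 0.448 0.436
outer loop
vertex 4.467 1.682 4.654
vertex 4.492 2.628 3.637
vertex 4.076 2.337 4.681
endloop
endfacet
facet normal -0.358 -0.251 0.899
outer loop
vertex 4.467 1.682 4.654
vertex 4.076 2.337 4.681
vertex 3.652 1.655 4.322
endloop
endfacet
facet normal -0.563 0.295 -0.772
outer loop
vertex 0.999 0.962 -1.575
vertex 2.637 1.522 -2.555
vertex 1.115 -0.517 -2.225
endloop
endfacet
facet normal -0.823 -0.282 0.494
outer loop
vertex 1.583 -0.762 -1.585
vertex 0.999 0.962 -1.575
vertex 1.115 -0.517 -2.225
endloop
endfacet
facet normal -0.563 0.295 -0.772
outer loop
vertex 1.115 -0.517 -2.225
vertex 2.637 1.522 -2.555
vertex 2.754 0.043 -3.206
endloop
endfacet
facet normal 0.071 -0.913 -0.402
outer loop
vertex 2.754 0.043 -3.206
vertex 1.583 -0.762 -1.585
vertex 1.115 -0.517 -2.225
endloop
endfacet
facet normal -0.072 0.913 0.402
outer loop
vertex 0.999 0.962 -1.575
vertex 3.105 1.277 -1.915
vertex 2.637 1.522 -2.555
endloop
endfacet
facet normal -0.824 -0.282 0.492
outer loop
vertex 1.466 0.717 -0.934
vertex 0.999 0.962 -1.575
vertex 1.583 -0.762 -1.585
endloop
endfacet
facet normal -0.072 0.913 0.401
outer loop
vertex 1.466 0.717 -0.934
vertex 3.105 1.277 -1.915
vertex 0.999 0.962 -1.575
endloop
endfacet
facet normal 0.823 0.282 -0.494
outer loop
vertex 2.637 1.522 -2.555
vertex 3.105 1.277 -1.915
vertex 2.754 0.043 -3.206
endloop
endfacet
facet normal 0.072 -0.913 -0.401
outer loop
vertex 3.221 -0.202 -2.565
vertex 1.583 -0.762 -1.585
vertex 2.754 0.043 -3.206
endloop
endfacet
facet normal 0.824 0.281 -0.493
outer loop
vertex 2.754 0.043 -3.206
vertex 3.105 1.277 -1.915
vertex 3.221 -0.202 -2.565
endloop
endfacet
facet normal 0.563 -0.295 0.772
outer loop
vertex 3.221 -0.202 -2.565
vertex 1.466 0.717 -0.934
vertex 1.583 -0.762 -1.585
endloop
endfacet
facet normal 0.563 -0.295 0.772
outer loop
vertex 3.105 1.277 -1.915
vertex 1.466 0.717 -0.934
vertex 3.221 -0.202 -2.565
endloop
endfacet

endsolid


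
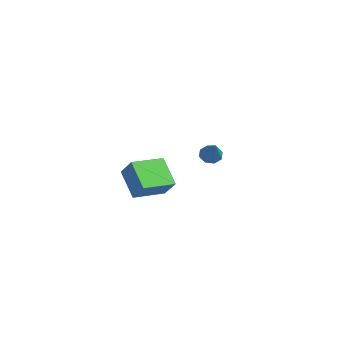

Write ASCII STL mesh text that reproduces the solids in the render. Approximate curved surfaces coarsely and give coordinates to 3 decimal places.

solid 
facet normal -0.660 0.231 -0.714
outer loop
vertex 3.55 -0.596 1.188
vertex 3.09 -0.544 1.63
vertex 3.514 -0.142 1.368
endloop
endfacet
facet normal 0.917 0.208 -0.340
outer loop
vertex 3.55 -0.596 1.188
vertex 3.514 -0.142 1.368
vertex 4.27 -0.956 2.91
endloop
endfacet
facet normal -0.660 0.229 -0.716
outer loop
vertex 3.514 -0.142 1.368
vertex 3.09 -0.544 1.63
vertex 3.229 0.077 1.701
endloop
endfacet
facet normal 0.659 0.749 0.072
outer loop
vertex 3.514 -0.142 1.368
vertex 3.229 0.077 1.701
vertex 4.27 -0.956 2.91
endloop
endfacet
facet normal -0.659 0.229 -0.717
outer loop
vertex 3.229 0.077 1.701
vertex 3.09 -0.544 1.63
vertex 2.862 -0.068 1.992
endloop
endfacet
facet normal 0.136 0.808 0.574
outer loop
vertex 3.229 0.077 1.701
vertex 2.862 -0.068 1.992
vertex 4.27 -0.956 2.91
endloop
endfacet
facet normal -0.659 0.229 -0.716
outer loop
vertex 2.862 -0.068 1.992
vertex 3.09 -0.544 1.63
vertex 2.629 -0.492 2.071
endloop
endfacet
facet normal -0.345 0.352 0.870
outer loop
vertex 2.862 -0.068 1.992
vertex 2.629 -0.492 2.071
vertex 4.27 -0.956 2.91
endloop
endfacet
facet normal -0.659 0.230 -0.716
outer loop
vertex 2.629 -0.492 2.071
vertex 3.09 -0.544 1.63
vertex 2.666 -0.946 1.891
endloop
endfacet
facet normal -0.503 -0.354 0.789
outer loop
vertex 2.629 -0.492 2.071
vertex 2.666 -0.946 1.891
vertex 4.27 -0.956 2.91
endloop
endfacet
facet normal -0.659 0.231 -0.716
outer loop
vertex 2.666 -0.946 1.891
vertex 3.09 -0.544 1.63
vertex 2.951 -1.165 1.558
endloop
endfacet
facet normal -0.245 -0.893 0.377
outer loop
vertex 2.666 -0.946 1.891
vertex 2.951 -1.165 1.558
vertex 4.27 -0.956 2.91
endloop
endfacet
facet normal -0.660 0.231 -0.715
outer loop
vertex 2.951 -1.165 1.558
vertex 3.09 -0.544 1.63
vertex 3.317 -1.02 1.267
endloop
endfacet
facet normal 0.278 -0.952 -0.124
outer loop
vertex 2.951 -1.165 1.558
vertex 3.317 -1.02 1.267
vertex 4.27 -0.956 2.91
endloop
endfacet
facet normal -0.661 0.230 -0.715
outer loop
vertex 3.317 -1.02 1.267
vertex 3.09 -0.544 1.63
vertex 3.55 -0.596 1.188
endloop
endfacet
facet normal 0.759 -0.496 -0.421
outer loop
vertex 3.317 -1.02 1.267
vertex 3.55 -0.596 1.188
vertex 4.27 -0.956 2.91
endloop
endfacet
facet normal -0.640 -0.101 -0.762
outer loop
vertex -4.67 -1.818 -2.836
vertex -4.737 0.23 -3.05
vertex -3.096 -1.903 -4.147
endloop
endfacet
facet normal 0.033 -0.994 0.104
outer loop
vertex -2.123 -1.75 -2.99
vertex -4.67 -1.818 -2.836
vertex -3.096 -1.903 -4.147
endloop
endfacet
facet normal -0.640 -0.101 -0.762
outer loop
vertex -3.096 -1.903 -4.147
vertex -4.737 0.23 -3.05
vertex -3.163 0.145 -4.361
endloop
endfacet
facet normal 0.767 -0.042 -0.640
outer loop
vertex -3.163 0.145 -4.361
vertex -2.123 -1.75 -2.99
vertex -3.096 -1.903 -4.147
endloop
endfacet
facet normal -0.767 0.042 0.640
outer loop
vertex -4.67 -1.818 -2.836
vertex -3.764 0.383 -1.893
vertex -4.737 0.23 -3.05
endloop
endfacet
facet normal 0.033 -0.994 0.104
outer loop
vertex -3.697 -1.665 -1.679
vertex -4.67 -1.818 -2.836
vertex -2.123 -1.75 -2.99
endloop
endfacet
facet normal -0.767 0.042 0.640
outer loop
vertex -3.697 -1.665 -1.679
vertex -3.764 0.383 -1.893
vertex -4.67 -1.818 -2.836
endloop
endfacet
facet normal -0.033 0.994 -0.104
outer loop
vertex -4.737 0.23 -3.05
vertex -3.764 0.383 -1.893
vertex -3.163 0.145 -4.361
endloop
endfacet
facet normal 0.767 -0.042 -0.640
outer loop
vertex -2.19 0.298 -3.204
vertex -2.123 -1.75 -2.99
vertex -3.163 0.145 -4.361
endloop
endfacet
facet normal -0.033 0.994 -0.104
outer loop
vertex -3.163 0.145 -4.361
vertex -3.764 0.383 -1.893
vertex -2.19 0.298 -3.204
endloop
endfacet
facet normal 0.640 0.101 0.762
outer loop
vertex -2.19 0.298 -3.204
vertex -3.697 -1.665 -1.679
vertex -2.123 -1.75 -2.99
endloop
endfacet
facet normal 0.640 0.101 0.762
outer loop
vertex -3.764 0.383 -1.893
vertex -3.697 -1.665 -1.679
vertex -2.19 0.298 -3.204
endloop
endfacet

endsolid


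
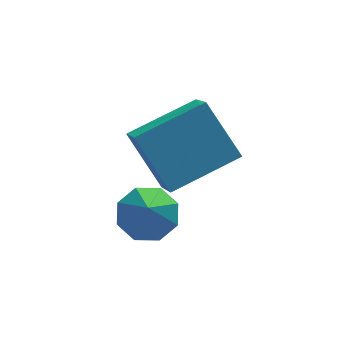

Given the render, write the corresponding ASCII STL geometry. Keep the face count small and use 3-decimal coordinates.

solid 
facet normal -0.929 -0.243 -0.279
outer loop
vertex 0.969 -2.601 -1.413
vertex 0.388 -1.675 -0.286
vertex 0.957 -1.693 -2.165
endloop
endfacet
facet normal 0.370 -0.590 -0.718
outer loop
vertex 2.592 -1.265 -1.674
vertex 0.969 -2.601 -1.413
vertex 0.957 -1.693 -2.165
endloop
endfacet
facet normal -0.929 -0.244 -0.279
outer loop
vertex 0.957 -1.693 -2.165
vertex 0.388 -1.675 -0.286
vertex 0.376 -0.767 -1.039
endloop
endfacet
facet normal -0.010 0.770 -0.638
outer loop
vertex 0.376 -0.767 -1.039
vertex 2.592 -1.265 -1.674
vertex 0.957 -1.693 -2.165
endloop
endfacet
facet normal 0.010 -0.770 0.638
outer loop
vertex 0.969 -2.601 -1.413
vertex 2.023 -1.247 0.205
vertex 0.388 -1.675 -0.286
endloop
endfacet
facet normal 0.370 -0.590 -0.717
outer loop
vertex 2.604 -2.173 -0.921
vertex 0.969 -2.601 -1.413
vertex 2.592 -1.265 -1.674
endloop
endfacet
facet normal 0.010 -0.770 0.638
outer loop
vertex 2.604 -2.173 -0.921
vertex 2.023 -1.247 0.205
vertex 0.969 -2.601 -1.413
endloop
endfacet
facet normal -0.370 0.590 0.718
outer loop
vertex 0.388 -1.675 -0.286
vertex 2.023 -1.247 0.205
vertex 0.376 -0.767 -1.039
endloop
endfacet
facet normal -0.010 0.770 -0.638
outer loop
vertex 2.011 -0.339 -0.547
vertex 2.592 -1.265 -1.674
vertex 0.376 -0.767 -1.039
endloop
endfacet
facet normal -0.370 0.590 0.718
outer loop
vertex 0.376 -0.767 -1.039
vertex 2.023 -1.247 0.205
vertex 2.011 -0.339 -0.547
endloop
endfacet
facet normal 0.929 0.244 0.279
outer loop
vertex 2.011 -0.339 -0.547
vertex 2.604 -2.173 -0.921
vertex 2.592 -1.265 -1.674
endloop
endfacet
facet normal 0.929 0.243 0.279
outer loop
vertex 2.023 -1.247 0.205
vertex 2.604 -2.173 -0.921
vertex 2.011 -0.339 -0.547
endloop
endfacet
facet normal 0.110 0.605 -0.789
outer loop
vertex 0.816 -2.306 -1.535
vertex 0.443 -2.741 -1.921
vertex 0.299 -2.196 -1.523
endloop
endfacet
facet normal 0.133 0.533 0.835
outer loop
vertex 0.816 -2.306 -1.535
vertex 0.299 -2.196 -1.523
vertex 0.237 -3.879 -0.439
endloop
endfacet
facet normal 0.109 0.605 -0.789
outer loop
vertex 0.299 -2.196 -1.523
vertex 0.443 -2.741 -1.921
vertex -0.133 -2.405 -1.743
endloop
endfacet
facet normal -0.569 0.460 0.681
outer loop
vertex 0.299 -2.196 -1.523
vertex -0.133 -2.405 -1.743
vertex 0.237 -3.879 -0.439
endloop
endfacet
facet normal 0.110 0.606 -0.788
outer loop
vertex -0.133 -2.405 -1.743
vertex 0.443 -2.741 -1.921
vertex -0.227 -2.81 -2.068
endloop
endfacet
facet normal -0.961 0.002 0.275
outer loop
vertex -0.133 -2.405 -1.743
vertex -0.227 -2.81 -2.068
vertex 0.237 -3.879 -0.439
endloop
endfacet
facet normal 0.110 0.606 -0.788
outer loop
vertex -0.227 -2.81 -2.068
vertex 0.443 -2.741 -1.921
vertex 0.071 -3.175 -2.307
endloop
endfacet
facet normal -0.810 -0.568 -0.142
outer loop
vertex -0.227 -2.81 -2.068
vertex 0.071 -3.175 -2.307
vertex 0.237 -3.879 -0.439
endloop
endfacet
facet normal 0.111 0.606 -0.788
outer loop
vertex 0.071 -3.175 -2.307
vertex 0.443 -2.741 -1.921
vertex 0.587 -3.285 -2.319
endloop
endfacet
facet normal -0.204 -0.922 -0.329
outer loop
vertex 0.071 -3.175 -2.307
vertex 0.587 -3.285 -2.319
vertex 0.237 -3.879 -0.439
endloop
endfacet
facet normal 0.110 0.606 -0.788
outer loop
vertex 0.587 -3.285 -2.319
vertex 0.443 -2.741 -1.921
vertex 1.019 -3.077 -2.099
endloop
endfacet
facet normal 0.498 -0.849 -0.176
outer loop
vertex 0.587 -3.285 -2.319
vertex 1.019 -3.077 -2.099
vertex 0.237 -3.879 -0.439
endloop
endfacet
facet normal 0.110 0.605 -0.788
outer loop
vertex 1.019 -3.077 -2.099
vertex 0.443 -2.741 -1.921
vertex 1.114 -2.671 -1.774
endloop
endfacet
facet normal 0.891 -0.392 0.230
outer loop
vertex 1.019 -3.077 -2.099
vertex 1.114 -2.671 -1.774
vertex 0.237 -3.879 -0.439
endloop
endfacet
facet normal 0.110 0.606 -0.788
outer loop
vertex 1.114 -2.671 -1.774
vertex 0.443 -2.741 -1.921
vertex 0.816 -2.306 -1.535
endloop
endfacet
facet normal 0.740 0.179 0.648
outer loop
vertex 1.114 -2.671 -1.774
vertex 0.816 -2.306 -1.535
vertex 0.237 -3.879 -0.439
endloop
endfacet

endsolid


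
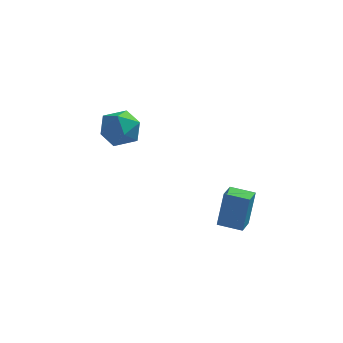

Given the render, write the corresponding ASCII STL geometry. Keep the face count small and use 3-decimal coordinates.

solid 
facet normal -0.293 0.258 0.921
outer loop
vertex -4.259 2.63 2.125
vertex -3.5 2.06 2.526
vertex -3.335 3.052 2.301
endloop
endfacet
facet normal -0.440 0.775 0.452
outer loop
vertex -4.259 2.63 2.125
vertex -3.335 3.052 2.301
vertex -3.844 3.27 1.432
endloop
endfacet
facet normal -0.863 0.503 -0.053
outer loop
vertex -4.259 2.63 2.125
vertex -3.844 3.27 1.432
vertex -4.324 2.413 1.12
endloop
endfacet
facet normal -0.977 -0.185 0.103
outer loop
vertex -4.259 2.63 2.125
vertex -4.324 2.413 1.12
vertex -4.111 1.665 1.796
endloop
endfacet
facet normal -0.625 -0.336 0.705
outer loop
vertex -4.259 2.63 2.125
vertex -4.111 1.665 1.796
vertex -3.5 2.06 2.526
endloop
endfacet
facet normal 0.172 0.975 0.144
outer loop
vertex -3.844 3.27 1.432
vertex -3.335 3.052 2.301
vertex -2.829 3.095 1.404
endloop
endfacet
facet normal 0.411 0.136 0.902
outer loop
vertex -3.335 3.052 2.301
vertex -3.5 2.06 2.526
vertex -2.616 2.347 2.08
endloop
endfacet
facet normal -0.127 -0.824 0.552
outer loop
vertex -3.5 2.06 2.526
vertex -4.111 1.665 1.796
vertex -3.096 1.49 1.768
endloop
endfacet
facet normal -0.698 -0.579 -0.421
outer loop
vertex -4.111 1.665 1.796
vertex -4.324 2.413 1.12
vertex -3.605 1.708 0.899
endloop
endfacet
facet normal -0.513 0.532 -0.674
outer loop
vertex -4.324 2.413 1.12
vertex -3.844 3.27 1.432
vertex -3.44 2.7 0.674
endloop
endfacet
facet normal 0.977 0.185 -0.103
outer loop
vertex -2.681 2.13 1.075
vertex -2.829 3.095 1.404
vertex -2.616 2.347 2.08
endloop
endfacet
facet normal 0.863 -0.503 0.053
outer loop
vertex -2.681 2.13 1.075
vertex -2.616 2.347 2.08
vertex -3.096 1.49 1.768
endloop
endfacet
facet normal 0.440 -0.775 -0.452
outer loop
vertex -2.681 2.13 1.075
vertex -3.096 1.49 1.768
vertex -3.605 1.708 0.899
endloop
endfacet
facet normal 0.293 -0.258 -0.921
outer loop
vertex -2.681 2.13 1.075
vertex -3.605 1.708 0.899
vertex -3.44 2.7 0.674
endloop
endfacet
facet normal 0.625 0.336 -0.705
outer loop
vertex -2.681 2.13 1.075
vertex -3.44 2.7 0.674
vertex -2.829 3.095 1.404
endloop
endfacet
facet normal 0.698 0.579 0.421
outer loop
vertex -2.616 2.347 2.08
vertex -2.829 3.095 1.404
vertex -3.335 3.052 2.301
endloop
endfacet
facet normal 0.513 -0.532 0.674
outer loop
vertex -3.096 1.49 1.768
vertex -2.616 2.347 2.08
vertex -3.5 2.06 2.526
endloop
endfacet
facet normal -0.172 -0.975 -0.144
outer loop
vertex -3.605 1.708 0.899
vertex -3.096 1.49 1.768
vertex -4.111 1.665 1.796
endloop
endfacet
facet normal -0.411 -0.136 -0.902
outer loop
vertex -3.44 2.7 0.674
vertex -3.605 1.708 0.899
vertex -4.324 2.413 1.12
endloop
endfacet
facet normal 0.127 0.824 -0.552
outer loop
vertex -2.829 3.095 1.404
vertex -3.44 2.7 0.674
vertex -3.844 3.27 1.432
endloop
endfacet
facet normal -0.985 0.134 0.110
outer loop
vertex 1.42 -0.41 -0.027
vertex 1.524 0.481 -0.178
vertex 1.193 -0.674 -1.741
endloop
endfacet
facet normal -0.114 -0.979 0.166
outer loop
vertex 2.276 -0.821 -1.862
vertex 1.42 -0.41 -0.027
vertex 1.193 -0.674 -1.741
endloop
endfacet
facet normal -0.985 0.134 0.110
outer loop
vertex 1.193 -0.674 -1.741
vertex 1.524 0.481 -0.178
vertex 1.297 0.217 -1.893
endloop
endfacet
facet normal -0.130 -0.152 -0.980
outer loop
vertex 1.297 0.217 -1.893
vertex 2.276 -0.821 -1.862
vertex 1.193 -0.674 -1.741
endloop
endfacet
facet normal 0.130 0.151 0.980
outer loop
vertex 1.42 -0.41 -0.027
vertex 2.607 0.334 -0.299
vertex 1.524 0.481 -0.178
endloop
endfacet
facet normal -0.115 -0.979 0.166
outer loop
vertex 2.503 -0.557 -0.147
vertex 1.42 -0.41 -0.027
vertex 2.276 -0.821 -1.862
endloop
endfacet
facet normal 0.129 0.152 0.980
outer loop
vertex 2.503 -0.557 -0.147
vertex 2.607 0.334 -0.299
vertex 1.42 -0.41 -0.027
endloop
endfacet
facet normal 0.114 0.979 -0.166
outer loop
vertex 1.524 0.481 -0.178
vertex 2.607 0.334 -0.299
vertex 1.297 0.217 -1.893
endloop
endfacet
facet normal -0.129 -0.151 -0.980
outer loop
vertex 2.38 0.07 -2.013
vertex 2.276 -0.821 -1.862
vertex 1.297 0.217 -1.893
endloop
endfacet
facet normal 0.115 0.979 -0.166
outer loop
vertex 1.297 0.217 -1.893
vertex 2.607 0.334 -0.299
vertex 2.38 0.07 -2.013
endloop
endfacet
facet normal 0.985 -0.134 -0.110
outer loop
vertex 2.38 0.07 -2.013
vertex 2.503 -0.557 -0.147
vertex 2.276 -0.821 -1.862
endloop
endfacet
facet normal 0.985 -0.134 -0.110
outer loop
vertex 2.607 0.334 -0.299
vertex 2.503 -0.557 -0.147
vertex 2.38 0.07 -2.013
endloop
endfacet

endsolid


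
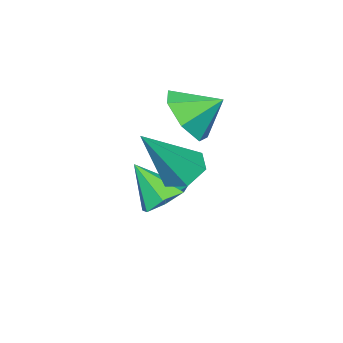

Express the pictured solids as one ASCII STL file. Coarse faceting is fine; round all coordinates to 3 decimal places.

solid 
facet normal -0.181 0.588 -0.788
outer loop
vertex -1.368 1.256 -2.969
vertex -1.759 1.76 -2.503
vertex -0.99 1.753 -2.685
endloop
endfacet
facet normal 0.815 -0.574 -0.081
outer loop
vertex -1.368 1.256 -2.969
vertex -0.99 1.753 -2.685
vertex -1.481 0.86 -1.297
endloop
endfacet
facet normal -0.181 0.588 -0.788
outer loop
vertex -0.99 1.753 -2.685
vertex -1.759 1.76 -2.503
vertex -1.192 2.255 -2.264
endloop
endfacet
facet normal 0.927 0.064 0.369
outer loop
vertex -0.99 1.753 -2.685
vertex -1.192 2.255 -2.264
vertex -1.481 0.86 -1.297
endloop
endfacet
facet normal -0.181 0.588 -0.788
outer loop
vertex -1.192 2.255 -2.264
vertex -1.759 1.76 -2.503
vertex -1.821 2.384 -2.023
endloop
endfacet
facet normal 0.398 0.465 0.790
outer loop
vertex -1.192 2.255 -2.264
vertex -1.821 2.384 -2.023
vertex -1.481 0.86 -1.297
endloop
endfacet
facet normal -0.182 0.588 -0.788
outer loop
vertex -1.821 2.384 -2.023
vertex -1.759 1.76 -2.503
vertex -2.403 2.043 -2.143
endloop
endfacet
facet normal -0.372 0.330 0.867
outer loop
vertex -1.821 2.384 -2.023
vertex -2.403 2.043 -2.143
vertex -1.481 0.86 -1.297
endloop
endfacet
facet normal -0.183 0.587 -0.788
outer loop
vertex -2.403 2.043 -2.143
vertex -1.759 1.76 -2.503
vertex -2.5 1.488 -2.534
endloop
endfacet
facet normal -0.806 -0.241 0.541
outer loop
vertex -2.403 2.043 -2.143
vertex -2.5 1.488 -2.534
vertex -1.481 0.86 -1.297
endloop
endfacet
facet normal -0.183 0.588 -0.788
outer loop
vertex -2.5 1.488 -2.534
vertex -1.759 1.76 -2.503
vertex -2.04 1.138 -2.902
endloop
endfacet
facet normal -0.574 -0.817 0.059
outer loop
vertex -2.5 1.488 -2.534
vertex -2.04 1.138 -2.902
vertex -1.481 0.86 -1.297
endloop
endfacet
facet normal -0.182 0.588 -0.788
outer loop
vertex -2.04 1.138 -2.902
vertex -1.759 1.76 -2.503
vertex -1.368 1.256 -2.969
endloop
endfacet
facet normal 0.148 -0.965 -0.218
outer loop
vertex -2.04 1.138 -2.902
vertex -1.368 1.256 -2.969
vertex -1.481 0.86 -1.297
endloop
endfacet
facet normal -0.602 0.189 -0.775
outer loop
vertex 0.254 3.469 -0.522
vertex -0.291 3.648 -0.055
vertex 0.178 4.169 -0.292
endloop
endfacet
facet normal 0.933 0.199 -0.298
outer loop
vertex 0.254 3.469 -0.522
vertex 0.178 4.169 -0.292
vertex 0.971 3.252 1.575
endloop
endfacet
facet normal -0.601 0.188 -0.777
outer loop
vertex 0.178 4.169 -0.292
vertex -0.291 3.648 -0.055
vertex -0.368 4.348 0.174
endloop
endfacet
facet normal 0.469 0.855 0.221
outer loop
vertex 0.178 4.169 -0.292
vertex -0.368 4.348 0.174
vertex 0.971 3.252 1.575
endloop
endfacet
facet normal -0.601 0.188 -0.777
outer loop
vertex -0.368 4.348 0.174
vertex -0.291 3.648 -0.055
vertex -0.837 3.827 0.411
endloop
endfacet
facet normal -0.289 0.600 0.746
outer loop
vertex -0.368 4.348 0.174
vertex -0.837 3.827 0.411
vertex 0.971 3.252 1.575
endloop
endfacet
facet normal -0.601 0.189 -0.777
outer loop
vertex -0.837 3.827 0.411
vertex -0.291 3.648 -0.055
vertex -0.761 3.128 0.182
endloop
endfacet
facet normal -0.582 -0.310 0.752
outer loop
vertex -0.837 3.827 0.411
vertex -0.761 3.128 0.182
vertex 0.971 3.252 1.575
endloop
endfacet
facet normal -0.601 0.189 -0.777
outer loop
vertex -0.761 3.128 0.182
vertex -0.291 3.648 -0.055
vertex -0.215 2.949 -0.284
endloop
endfacet
facet normal -0.118 -0.965 0.233
outer loop
vertex -0.761 3.128 0.182
vertex -0.215 2.949 -0.284
vertex 0.971 3.252 1.575
endloop
endfacet
facet normal -0.603 0.189 -0.775
outer loop
vertex -0.215 2.949 -0.284
vertex -0.291 3.648 -0.055
vertex 0.254 3.469 -0.522
endloop
endfacet
facet normal 0.640 -0.711 -0.292
outer loop
vertex -0.215 2.949 -0.284
vertex 0.254 3.469 -0.522
vertex 0.971 3.252 1.575
endloop
endfacet
facet normal 0.487 -0.673 -0.557
outer loop
vertex -1.652 2.428 0.659
vertex -2.533 1.889 0.54
vertex -2.156 2.654 -0.055
endloop
endfacet
facet normal 0.237 0.962 0.137
outer loop
vertex -1.652 2.428 0.659
vertex -2.156 2.654 -0.055
vertex -3.127 2.711 1.22
endloop
endfacet
facet normal 0.486 -0.673 -0.557
outer loop
vertex -2.156 2.654 -0.055
vertex -2.533 1.889 0.54
vertex -2.944 2.304 -0.32
endloop
endfacet
facet normal -0.311 0.909 -0.277
outer loop
vertex -2.156 2.654 -0.055
vertex -2.944 2.304 -0.32
vertex -3.127 2.711 1.22
endloop
endfacet
facet normal 0.486 -0.673 -0.557
outer loop
vertex -2.944 2.304 -0.32
vertex -2.533 1.889 0.54
vertex -3.423 1.641 0.063
endloop
endfacet
facet normal -0.847 0.480 -0.228
outer loop
vertex -2.944 2.304 -0.32
vertex -3.423 1.641 0.063
vertex -3.127 2.711 1.22
endloop
endfacet
facet normal 0.486 -0.674 -0.556
outer loop
vertex -3.423 1.641 0.063
vertex -2.533 1.889 0.54
vertex -3.232 1.166 0.805
endloop
endfacet
facet normal -0.969 -0.001 0.249
outer loop
vertex -3.423 1.641 0.063
vertex -3.232 1.166 0.805
vertex -3.127 2.711 1.22
endloop
endfacet
facet normal 0.486 -0.674 -0.557
outer loop
vertex -3.232 1.166 0.805
vertex -2.533 1.889 0.54
vertex -2.514 1.235 1.348
endloop
endfacet
facet normal -0.583 -0.173 0.793
outer loop
vertex -3.232 1.166 0.805
vertex -2.514 1.235 1.348
vertex -3.127 2.711 1.22
endloop
endfacet
facet normal 0.487 -0.673 -0.556
outer loop
vertex -2.514 1.235 1.348
vertex -2.533 1.889 0.54
vertex -1.811 1.797 1.283
endloop
endfacet
facet normal 0.017 0.094 0.995
outer loop
vertex -2.514 1.235 1.348
vertex -1.811 1.797 1.283
vertex -3.127 2.711 1.22
endloop
endfacet
facet normal 0.487 -0.673 -0.557
outer loop
vertex -1.811 1.797 1.283
vertex -2.533 1.889 0.54
vertex -1.652 2.428 0.659
endloop
endfacet
facet normal 0.382 0.599 0.703
outer loop
vertex -1.811 1.797 1.283
vertex -1.652 2.428 0.659
vertex -3.127 2.711 1.22
endloop
endfacet

endsolid


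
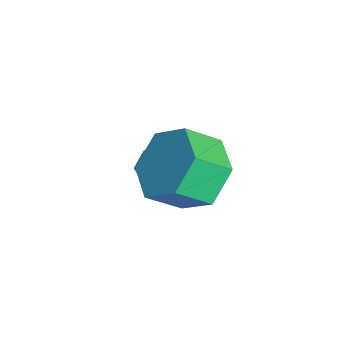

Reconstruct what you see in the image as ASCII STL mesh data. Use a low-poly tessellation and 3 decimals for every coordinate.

solid 
facet normal -0.100 0.771 -0.629
outer loop
vertex 1.075 2.599 -1.782
vertex 0.042 2.563 -1.662
vertex 0.619 3.154 -1.03
endloop
endfacet
facet normal 0.893 0.348 0.285
outer loop
vertex 1.075 2.599 -1.782
vertex 0.619 3.154 -1.03
vertex 1.19 1.713 -1.059
endloop
endfacet
facet normal 0.894 0.348 0.283
outer loop
vertex 1.19 1.713 -1.059
vertex 0.619 3.154 -1.03
vertex 0.735 2.268 -0.306
endloop
endfacet
facet normal 0.101 -0.771 0.629
outer loop
vertex 1.19 1.713 -1.059
vertex 0.735 2.268 -0.306
vertex 0.158 1.677 -0.938
endloop
endfacet
facet normal -0.101 0.771 -0.629
outer loop
vertex 0.619 3.154 -1.03
vertex 0.042 2.563 -1.662
vertex -0.413 3.118 -0.909
endloop
endfacet
facet normal 0.068 0.637 0.768
outer loop
vertex 0.619 3.154 -1.03
vertex -0.413 3.118 -0.909
vertex 0.735 2.268 -0.306
endloop
endfacet
facet normal 0.067 0.636 0.769
outer loop
vertex 0.735 2.268 -0.306
vertex -0.413 3.118 -0.909
vertex -0.298 2.232 -0.186
endloop
endfacet
facet normal 0.100 -0.771 0.629
outer loop
vertex 0.735 2.268 -0.306
vertex -0.298 2.232 -0.186
vertex 0.158 1.677 -0.938
endloop
endfacet
facet normal -0.101 0.771 -0.629
outer loop
vertex -0.413 3.118 -0.909
vertex 0.042 2.563 -1.662
vertex -0.99 2.527 -1.541
endloop
endfacet
facet normal -0.826 0.288 0.485
outer loop
vertex -0.413 3.118 -0.909
vertex -0.99 2.527 -1.541
vertex -0.298 2.232 -0.186
endloop
endfacet
facet normal -0.826 0.288 0.485
outer loop
vertex -0.298 2.232 -0.186
vertex -0.99 2.527 -1.541
vertex -0.875 1.641 -0.818
endloop
endfacet
facet normal 0.100 -0.771 0.629
outer loop
vertex -0.298 2.232 -0.186
vertex -0.875 1.641 -0.818
vertex 0.158 1.677 -0.938
endloop
endfacet
facet normal -0.101 0.771 -0.629
outer loop
vertex -0.99 2.527 -1.541
vertex 0.042 2.563 -1.662
vertex -0.535 1.972 -2.294
endloop
endfacet
facet normal -0.894 -0.348 -0.284
outer loop
vertex -0.99 2.527 -1.541
vertex -0.535 1.972 -2.294
vertex -0.875 1.641 -0.818
endloop
endfacet
facet normal -0.893 -0.349 -0.284
outer loop
vertex -0.875 1.641 -0.818
vertex -0.535 1.972 -2.294
vertex -0.419 1.086 -1.57
endloop
endfacet
facet normal 0.100 -0.771 0.629
outer loop
vertex -0.875 1.641 -0.818
vertex -0.419 1.086 -1.57
vertex 0.158 1.677 -0.938
endloop
endfacet
facet normal -0.100 0.771 -0.629
outer loop
vertex -0.535 1.972 -2.294
vertex 0.042 2.563 -1.662
vertex 0.498 2.008 -2.414
endloop
endfacet
facet normal -0.067 -0.637 -0.768
outer loop
vertex -0.535 1.972 -2.294
vertex 0.498 2.008 -2.414
vertex -0.419 1.086 -1.57
endloop
endfacet
facet normal -0.068 -0.636 -0.769
outer loop
vertex -0.419 1.086 -1.57
vertex 0.498 2.008 -2.414
vertex 0.613 1.122 -1.691
endloop
endfacet
facet normal 0.101 -0.771 0.629
outer loop
vertex -0.419 1.086 -1.57
vertex 0.613 1.122 -1.691
vertex 0.158 1.677 -0.938
endloop
endfacet
facet normal -0.100 0.771 -0.629
outer loop
vertex 0.498 2.008 -2.414
vertex 0.042 2.563 -1.662
vertex 1.075 2.599 -1.782
endloop
endfacet
facet normal 0.826 -0.288 -0.485
outer loop
vertex 0.498 2.008 -2.414
vertex 1.075 2.599 -1.782
vertex 0.613 1.122 -1.691
endloop
endfacet
facet normal 0.826 -0.288 -0.485
outer loop
vertex 0.613 1.122 -1.691
vertex 1.075 2.599 -1.782
vertex 1.19 1.713 -1.059
endloop
endfacet
facet normal 0.101 -0.771 0.629
outer loop
vertex 0.613 1.122 -1.691
vertex 1.19 1.713 -1.059
vertex 0.158 1.677 -0.938
endloop
endfacet
facet normal -0.835 0.550 0.024
outer loop
vertex -2.41 2.437 -3.707
vertex -2.755 1.905 -3.515
vertex -2.48 2.303 -3.062
endloop
endfacet
facet normal -0.263 0.950 0.169
outer loop
vertex -2.41 2.437 -3.707
vertex -2.48 2.303 -3.062
vertex -1.895 2.507 -3.297
endloop
endfacet
facet normal 0.185 0.904 -0.386
outer loop
vertex -2.41 2.437 -3.707
vertex -1.895 2.507 -3.297
vertex -1.808 2.234 -3.894
endloop
endfacet
facet normal -0.111 0.475 -0.873
outer loop
vertex -2.41 2.437 -3.707
vertex -1.808 2.234 -3.894
vertex -2.339 1.862 -4.029
endloop
endfacet
facet normal -0.741 0.256 -0.621
outer loop
vertex -2.41 2.437 -3.707
vertex -2.339 1.862 -4.029
vertex -2.755 1.905 -3.515
endloop
endfacet
facet normal 0.063 0.671 0.739
outer loop
vertex -1.895 2.507 -3.297
vertex -2.48 2.303 -3.062
vertex -1.921 2.018 -2.851
endloop
endfacet
facet normal -0.863 0.022 0.505
outer loop
vertex -2.48 2.303 -3.062
vertex -2.755 1.905 -3.515
vertex -2.452 1.646 -2.986
endloop
endfacet
facet normal -0.711 -0.453 -0.538
outer loop
vertex -2.755 1.905 -3.515
vertex -2.339 1.862 -4.029
vertex -2.365 1.373 -3.583
endloop
endfacet
facet normal 0.308 -0.096 -0.946
outer loop
vertex -2.339 1.862 -4.029
vertex -1.808 2.234 -3.894
vertex -1.78 1.577 -3.818
endloop
endfacet
facet normal 0.787 0.597 -0.158
outer loop
vertex -1.808 2.234 -3.894
vertex -1.895 2.507 -3.297
vertex -1.505 1.975 -3.365
endloop
endfacet
facet normal 0.111 -0.475 0.873
outer loop
vertex -1.85 1.443 -3.173
vertex -1.921 2.018 -2.851
vertex -2.452 1.646 -2.986
endloop
endfacet
facet normal -0.185 -0.904 0.386
outer loop
vertex -1.85 1.443 -3.173
vertex -2.452 1.646 -2.986
vertex -2.365 1.373 -3.583
endloop
endfacet
facet normal 0.263 -0.950 -0.169
outer loop
vertex -1.85 1.443 -3.173
vertex -2.365 1.373 -3.583
vertex -1.78 1.577 -3.818
endloop
endfacet
facet normal 0.835 -0.550 -0.024
outer loop
vertex -1.85 1.443 -3.173
vertex -1.78 1.577 -3.818
vertex -1.505 1.975 -3.365
endloop
endfacet
facet normal 0.741 -0.256 0.621
outer loop
vertex -1.85 1.443 -3.173
vertex -1.505 1.975 -3.365
vertex -1.921 2.018 -2.851
endloop
endfacet
facet normal -0.308 0.096 0.946
outer loop
vertex -2.452 1.646 -2.986
vertex -1.921 2.018 -2.851
vertex -2.48 2.303 -3.062
endloop
endfacet
facet normal -0.787 -0.597 0.158
outer loop
vertex -2.365 1.373 -3.583
vertex -2.452 1.646 -2.986
vertex -2.755 1.905 -3.515
endloop
endfacet
facet normal -0.063 -0.671 -0.739
outer loop
vertex -1.78 1.577 -3.818
vertex -2.365 1.373 -3.583
vertex -2.339 1.862 -4.029
endloop
endfacet
facet normal 0.863 -0.022 -0.505
outer loop
vertex -1.505 1.975 -3.365
vertex -1.78 1.577 -3.818
vertex -1.808 2.234 -3.894
endloop
endfacet
facet normal 0.711 0.453 0.538
outer loop
vertex -1.921 2.018 -2.851
vertex -1.505 1.975 -3.365
vertex -1.895 2.507 -3.297
endloop
endfacet

endsolid


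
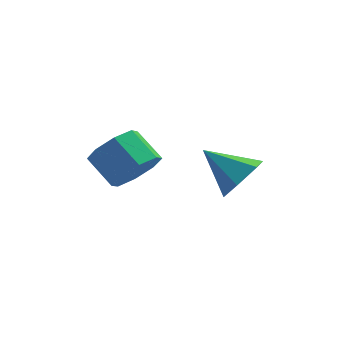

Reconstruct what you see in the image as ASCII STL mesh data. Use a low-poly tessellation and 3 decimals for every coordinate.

solid 
facet normal 0.645 -0.516 -0.564
outer loop
vertex -2.609 -1.881 1.908
vertex -3.269 -1.829 1.106
vertex -2.489 -1.237 1.456
endloop
endfacet
facet normal 0.750 0.281 0.599
outer loop
vertex -2.609 -1.881 1.908
vertex -2.489 -1.237 1.456
vertex -3.53 -1.143 2.715
endloop
endfacet
facet normal 0.750 0.281 0.599
outer loop
vertex -3.53 -1.143 2.715
vertex -2.489 -1.237 1.456
vertex -3.41 -0.499 2.263
endloop
endfacet
facet normal -0.644 0.516 0.565
outer loop
vertex -3.53 -1.143 2.715
vertex -3.41 -0.499 2.263
vertex -4.191 -1.091 1.914
endloop
endfacet
facet normal 0.645 -0.516 -0.564
outer loop
vertex -2.489 -1.237 1.456
vertex -3.269 -1.829 1.106
vertex -2.826 -0.94 0.799
endloop
endfacet
facet normal 0.637 0.771 0.022
outer loop
vertex -2.489 -1.237 1.456
vertex -2.826 -0.94 0.799
vertex -3.41 -0.499 2.263
endloop
endfacet
facet normal 0.637 0.771 0.022
outer loop
vertex -3.41 -0.499 2.263
vertex -2.826 -0.94 0.799
vertex -3.747 -0.202 1.606
endloop
endfacet
facet normal -0.644 0.517 0.564
outer loop
vertex -3.41 -0.499 2.263
vertex -3.747 -0.202 1.606
vertex -4.191 -1.091 1.914
endloop
endfacet
facet normal 0.644 -0.516 -0.565
outer loop
vertex -2.826 -0.94 0.799
vertex -3.269 -1.829 1.106
vertex -3.423 -1.163 0.322
endloop
endfacet
facet normal 0.151 0.809 -0.568
outer loop
vertex -2.826 -0.94 0.799
vertex -3.423 -1.163 0.322
vertex -3.747 -0.202 1.606
endloop
endfacet
facet normal 0.150 0.809 -0.568
outer loop
vertex -3.747 -0.202 1.606
vertex -3.423 -1.163 0.322
vertex -4.344 -0.425 1.13
endloop
endfacet
facet normal -0.643 0.517 0.565
outer loop
vertex -3.747 -0.202 1.606
vertex -4.344 -0.425 1.13
vertex -4.191 -1.091 1.914
endloop
endfacet
facet normal 0.644 -0.516 -0.565
outer loop
vertex -3.423 -1.163 0.322
vertex -3.269 -1.829 1.106
vertex -3.93 -1.777 0.305
endloop
endfacet
facet normal -0.424 0.373 -0.825
outer loop
vertex -3.423 -1.163 0.322
vertex -3.93 -1.777 0.305
vertex -4.344 -0.425 1.13
endloop
endfacet
facet normal -0.423 0.374 -0.825
outer loop
vertex -4.344 -0.425 1.13
vertex -3.93 -1.777 0.305
vertex -4.851 -1.039 1.112
endloop
endfacet
facet normal -0.645 0.516 0.564
outer loop
vertex -4.344 -0.425 1.13
vertex -4.851 -1.039 1.112
vertex -4.191 -1.091 1.914
endloop
endfacet
facet normal 0.644 -0.516 -0.565
outer loop
vertex -3.93 -1.777 0.305
vertex -3.269 -1.829 1.106
vertex -4.05 -2.421 0.757
endloop
endfacet
facet normal -0.750 -0.281 -0.599
outer loop
vertex -3.93 -1.777 0.305
vertex -4.05 -2.421 0.757
vertex -4.851 -1.039 1.112
endloop
endfacet
facet normal -0.750 -0.281 -0.599
outer loop
vertex -4.851 -1.039 1.112
vertex -4.05 -2.421 0.757
vertex -4.971 -1.683 1.564
endloop
endfacet
facet normal -0.645 0.516 0.564
outer loop
vertex -4.851 -1.039 1.112
vertex -4.971 -1.683 1.564
vertex -4.191 -1.091 1.914
endloop
endfacet
facet normal 0.644 -0.517 -0.564
outer loop
vertex -4.05 -2.421 0.757
vertex -3.269 -1.829 1.106
vertex -3.713 -2.718 1.414
endloop
endfacet
facet normal -0.637 -0.771 -0.022
outer loop
vertex -4.05 -2.421 0.757
vertex -3.713 -2.718 1.414
vertex -4.971 -1.683 1.564
endloop
endfacet
facet normal -0.637 -0.771 -0.022
outer loop
vertex -4.971 -1.683 1.564
vertex -3.713 -2.718 1.414
vertex -4.634 -1.98 2.221
endloop
endfacet
facet normal -0.645 0.516 0.564
outer loop
vertex -4.971 -1.683 1.564
vertex -4.634 -1.98 2.221
vertex -4.191 -1.091 1.914
endloop
endfacet
facet normal 0.643 -0.517 -0.565
outer loop
vertex -3.713 -2.718 1.414
vertex -3.269 -1.829 1.106
vertex -3.116 -2.495 1.89
endloop
endfacet
facet normal -0.151 -0.809 0.568
outer loop
vertex -3.713 -2.718 1.414
vertex -3.116 -2.495 1.89
vertex -4.634 -1.98 2.221
endloop
endfacet
facet normal -0.151 -0.810 0.567
outer loop
vertex -4.634 -1.98 2.221
vertex -3.116 -2.495 1.89
vertex -4.037 -1.757 2.698
endloop
endfacet
facet normal -0.644 0.516 0.565
outer loop
vertex -4.634 -1.98 2.221
vertex -4.037 -1.757 2.698
vertex -4.191 -1.091 1.914
endloop
endfacet
facet normal 0.645 -0.516 -0.564
outer loop
vertex -3.116 -2.495 1.89
vertex -3.269 -1.829 1.106
vertex -2.609 -1.881 1.908
endloop
endfacet
facet normal 0.424 -0.374 0.825
outer loop
vertex -3.116 -2.495 1.89
vertex -2.609 -1.881 1.908
vertex -4.037 -1.757 2.698
endloop
endfacet
facet normal 0.424 -0.373 0.825
outer loop
vertex -4.037 -1.757 2.698
vertex -2.609 -1.881 1.908
vertex -3.53 -1.143 2.715
endloop
endfacet
facet normal -0.644 0.516 0.565
outer loop
vertex -4.037 -1.757 2.698
vertex -3.53 -1.143 2.715
vertex -4.191 -1.091 1.914
endloop
endfacet
facet normal 0.780 -0.296 -0.551
outer loop
vertex 0.611 0.476 0.114
vertex 0.127 0.83 -0.761
vertex 0.762 1.475 -0.208
endloop
endfacet
facet normal 0.207 0.272 0.940
outer loop
vertex 0.611 0.476 0.114
vertex 0.762 1.475 -0.208
vertex -1.347 1.39 0.281
endloop
endfacet
facet normal 0.780 -0.296 -0.551
outer loop
vertex 0.762 1.475 -0.208
vertex 0.127 0.83 -0.761
vertex 0.279 1.829 -1.083
endloop
endfacet
facet normal 0.044 0.934 0.354
outer loop
vertex 0.762 1.475 -0.208
vertex 0.279 1.829 -1.083
vertex -1.347 1.39 0.281
endloop
endfacet
facet normal 0.780 -0.296 -0.551
outer loop
vertex 0.279 1.829 -1.083
vertex 0.127 0.83 -0.761
vertex -0.356 1.184 -1.635
endloop
endfacet
facet normal -0.504 0.792 -0.346
outer loop
vertex 0.279 1.829 -1.083
vertex -0.356 1.184 -1.635
vertex -1.347 1.39 0.281
endloop
endfacet
facet normal 0.780 -0.297 -0.551
outer loop
vertex -0.356 1.184 -1.635
vertex 0.127 0.83 -0.761
vertex -0.508 0.186 -1.313
endloop
endfacet
facet normal -0.889 -0.013 -0.458
outer loop
vertex -0.356 1.184 -1.635
vertex -0.508 0.186 -1.313
vertex -1.347 1.39 0.281
endloop
endfacet
facet normal 0.780 -0.296 -0.552
outer loop
vertex -0.508 0.186 -1.313
vertex 0.127 0.83 -0.761
vertex -0.024 -0.168 -0.439
endloop
endfacet
facet normal -0.726 -0.676 0.128
outer loop
vertex -0.508 0.186 -1.313
vertex -0.024 -0.168 -0.439
vertex -1.347 1.39 0.281
endloop
endfacet
facet normal 0.780 -0.296 -0.551
outer loop
vertex -0.024 -0.168 -0.439
vertex 0.127 0.83 -0.761
vertex 0.611 0.476 0.114
endloop
endfacet
facet normal -0.179 -0.534 0.827
outer loop
vertex -0.024 -0.168 -0.439
vertex 0.611 0.476 0.114
vertex -1.347 1.39 0.281
endloop
endfacet

endsolid
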